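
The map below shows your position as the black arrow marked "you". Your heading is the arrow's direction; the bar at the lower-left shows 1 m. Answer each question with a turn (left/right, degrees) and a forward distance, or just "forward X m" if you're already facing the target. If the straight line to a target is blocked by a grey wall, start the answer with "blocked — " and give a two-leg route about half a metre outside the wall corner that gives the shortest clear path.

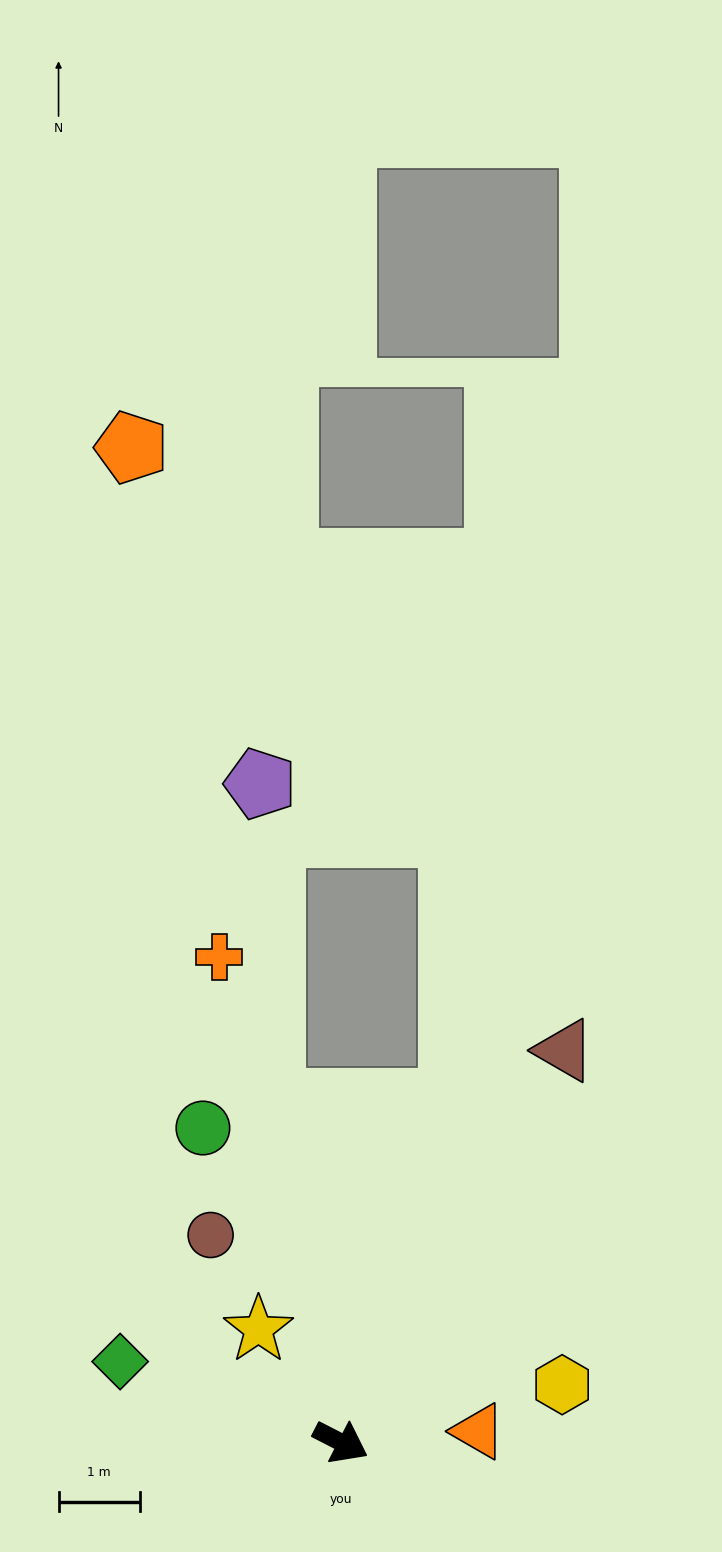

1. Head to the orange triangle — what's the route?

turn left 32°, forward 1.7 m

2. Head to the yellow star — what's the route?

turn left 153°, forward 1.7 m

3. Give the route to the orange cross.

turn left 131°, forward 6.2 m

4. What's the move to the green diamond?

turn right 173°, forward 2.9 m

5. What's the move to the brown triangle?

turn left 87°, forward 5.6 m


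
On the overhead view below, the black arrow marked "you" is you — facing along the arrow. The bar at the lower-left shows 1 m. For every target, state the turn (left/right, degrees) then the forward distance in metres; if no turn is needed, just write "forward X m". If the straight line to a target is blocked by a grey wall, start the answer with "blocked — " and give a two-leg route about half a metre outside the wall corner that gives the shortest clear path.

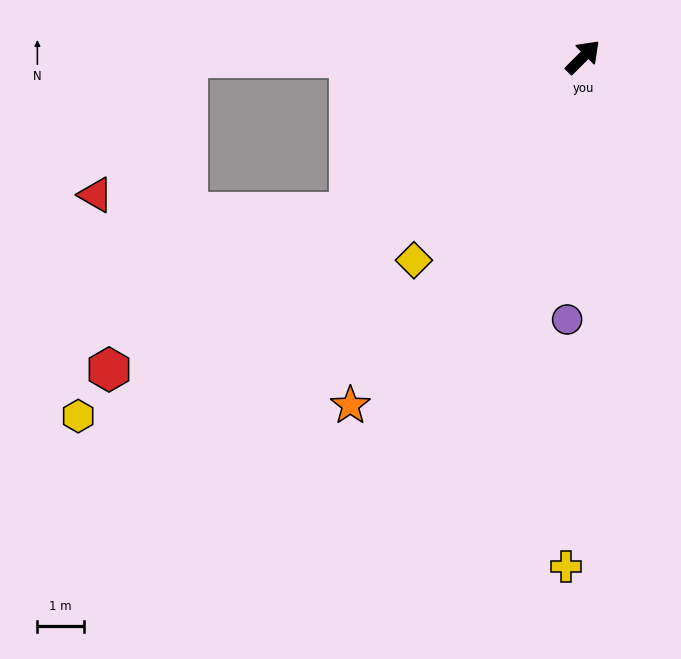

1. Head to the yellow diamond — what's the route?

turn right 175°, forward 5.6 m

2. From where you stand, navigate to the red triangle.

blocked — turn left 135°, forward 8.4 m, then turn left 56°, forward 3.5 m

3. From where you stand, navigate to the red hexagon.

turn left 168°, forward 12.1 m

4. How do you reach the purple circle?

turn right 138°, forward 5.6 m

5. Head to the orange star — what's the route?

turn right 169°, forward 8.9 m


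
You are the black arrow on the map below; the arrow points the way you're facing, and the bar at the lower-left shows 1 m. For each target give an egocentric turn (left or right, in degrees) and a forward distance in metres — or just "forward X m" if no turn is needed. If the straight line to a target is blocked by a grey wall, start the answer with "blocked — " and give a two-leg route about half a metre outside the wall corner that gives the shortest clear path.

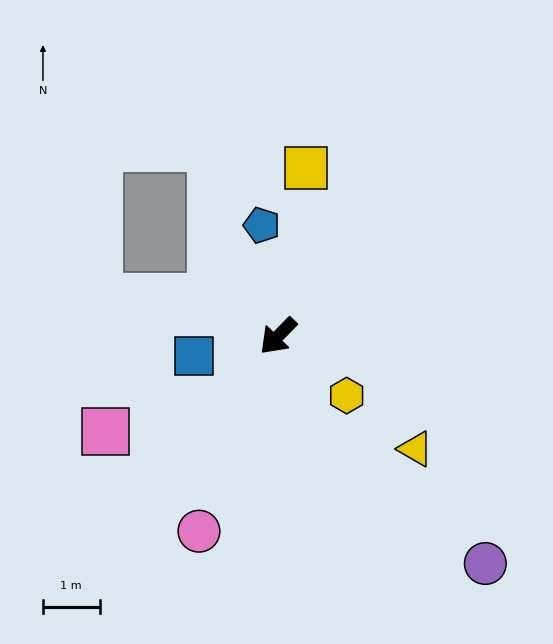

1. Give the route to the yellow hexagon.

turn left 94°, forward 1.6 m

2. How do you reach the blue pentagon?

turn right 127°, forward 2.0 m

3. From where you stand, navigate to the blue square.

turn right 32°, forward 1.5 m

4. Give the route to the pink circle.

turn left 22°, forward 3.7 m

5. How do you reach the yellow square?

turn right 145°, forward 3.0 m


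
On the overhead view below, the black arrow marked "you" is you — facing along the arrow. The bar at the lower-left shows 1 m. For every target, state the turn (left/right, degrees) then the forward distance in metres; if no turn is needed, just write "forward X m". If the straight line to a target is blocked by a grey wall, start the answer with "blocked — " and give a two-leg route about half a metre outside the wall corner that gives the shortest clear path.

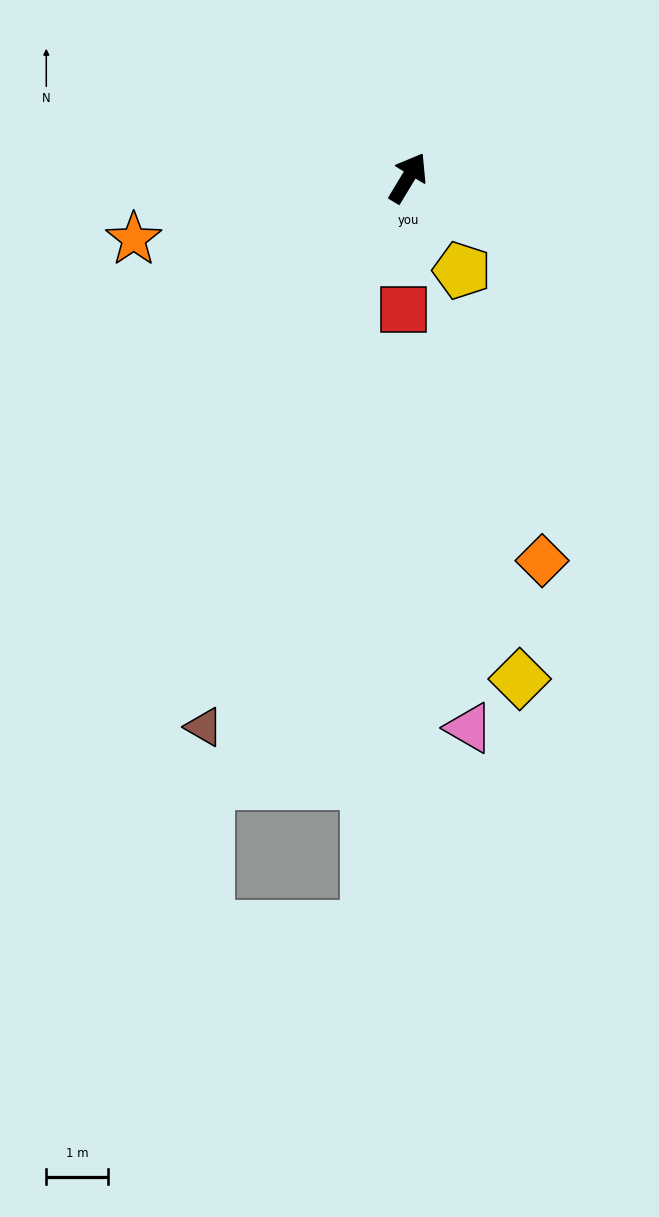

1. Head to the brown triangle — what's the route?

turn right 169°, forward 9.5 m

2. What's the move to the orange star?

turn left 134°, forward 4.6 m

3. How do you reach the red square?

turn right 151°, forward 2.1 m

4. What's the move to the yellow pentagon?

turn right 119°, forward 1.7 m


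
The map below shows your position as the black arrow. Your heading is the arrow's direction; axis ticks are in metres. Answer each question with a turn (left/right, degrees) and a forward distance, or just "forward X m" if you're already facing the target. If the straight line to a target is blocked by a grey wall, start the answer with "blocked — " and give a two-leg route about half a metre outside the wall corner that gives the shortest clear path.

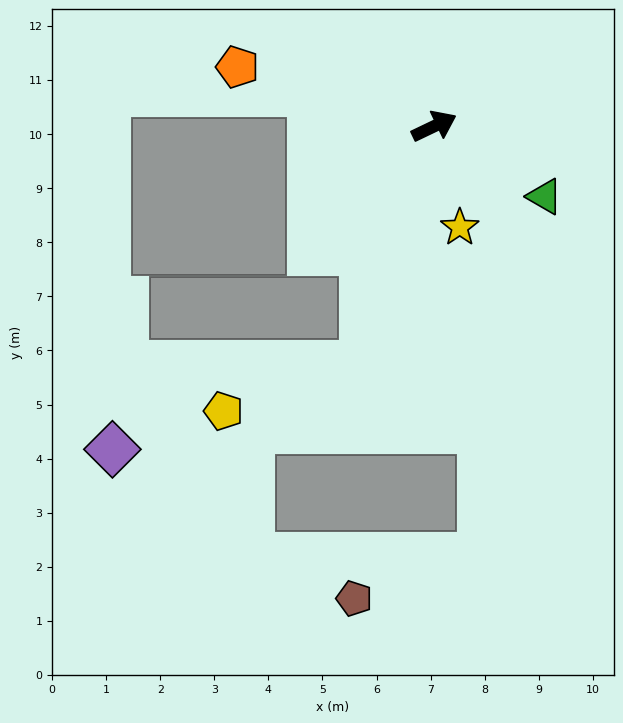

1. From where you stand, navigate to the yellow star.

turn right 101°, forward 1.9 m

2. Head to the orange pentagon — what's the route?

turn left 138°, forward 3.8 m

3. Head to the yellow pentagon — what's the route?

blocked — turn right 132°, forward 4.6 m, then turn right 55°, forward 2.7 m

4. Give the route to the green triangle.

turn right 58°, forward 2.4 m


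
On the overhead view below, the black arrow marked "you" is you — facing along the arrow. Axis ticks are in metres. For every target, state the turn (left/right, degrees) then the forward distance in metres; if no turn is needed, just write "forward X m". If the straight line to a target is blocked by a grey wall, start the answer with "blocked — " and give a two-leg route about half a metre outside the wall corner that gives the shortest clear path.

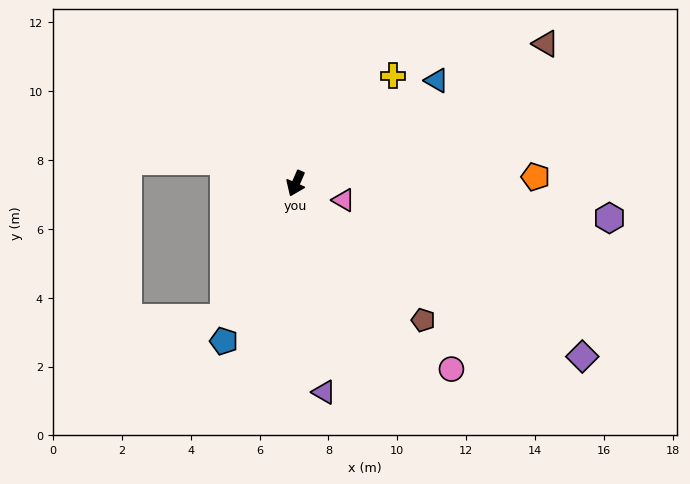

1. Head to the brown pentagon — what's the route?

turn left 66°, forward 5.4 m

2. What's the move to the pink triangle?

turn left 94°, forward 1.5 m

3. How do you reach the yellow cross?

turn left 161°, forward 4.2 m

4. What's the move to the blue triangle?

turn left 150°, forward 5.1 m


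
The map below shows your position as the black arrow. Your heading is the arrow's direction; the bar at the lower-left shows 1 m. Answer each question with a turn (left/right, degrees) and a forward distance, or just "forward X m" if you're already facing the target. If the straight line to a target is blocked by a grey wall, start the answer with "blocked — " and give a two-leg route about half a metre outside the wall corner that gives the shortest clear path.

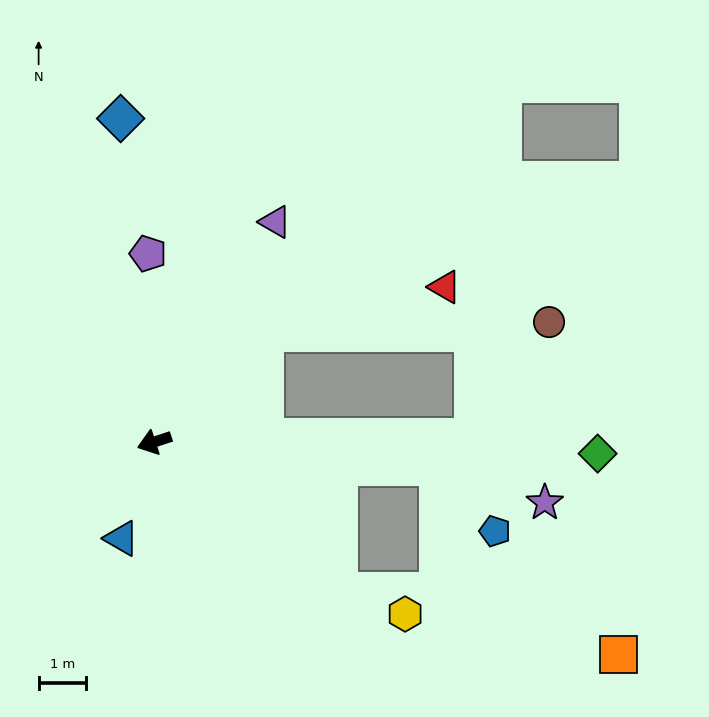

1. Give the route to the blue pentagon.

blocked — turn left 157°, forward 6.1 m, then turn right 45°, forward 1.8 m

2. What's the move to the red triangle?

blocked — turn right 153°, forward 3.3 m, then turn right 31°, forward 4.0 m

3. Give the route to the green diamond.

turn left 160°, forward 9.4 m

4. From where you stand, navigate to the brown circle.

blocked — turn right 153°, forward 3.3 m, then turn right 43°, forward 6.1 m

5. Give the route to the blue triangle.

turn left 53°, forward 2.2 m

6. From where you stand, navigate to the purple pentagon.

turn right 106°, forward 4.0 m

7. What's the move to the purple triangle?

turn right 137°, forward 5.3 m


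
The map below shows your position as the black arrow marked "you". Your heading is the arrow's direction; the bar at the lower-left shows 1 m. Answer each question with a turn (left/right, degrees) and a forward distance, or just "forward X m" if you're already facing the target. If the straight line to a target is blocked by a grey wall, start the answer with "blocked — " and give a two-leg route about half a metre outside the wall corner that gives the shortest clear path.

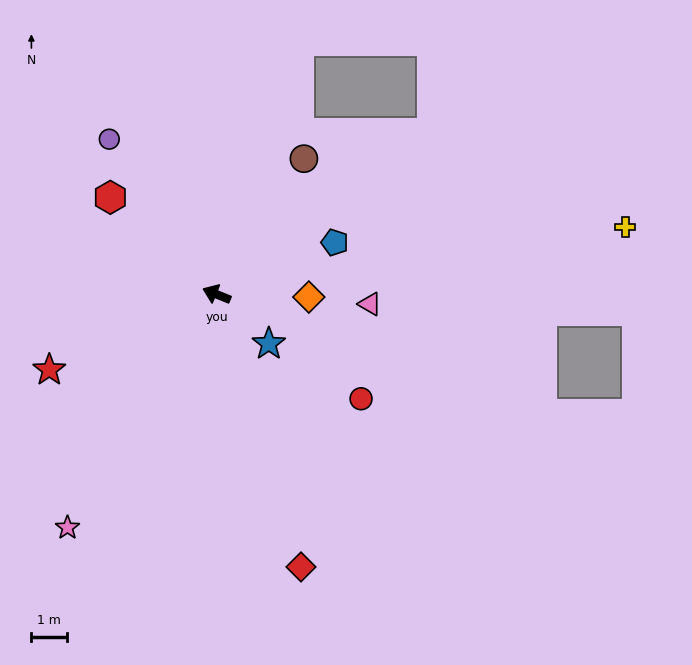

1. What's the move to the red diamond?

turn left 129°, forward 8.0 m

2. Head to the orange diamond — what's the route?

turn right 160°, forward 2.6 m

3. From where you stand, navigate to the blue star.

turn left 159°, forward 2.0 m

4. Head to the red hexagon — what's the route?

turn right 20°, forward 4.0 m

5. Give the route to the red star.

turn left 46°, forward 5.1 m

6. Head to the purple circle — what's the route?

turn right 33°, forward 5.3 m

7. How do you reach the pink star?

turn left 80°, forward 7.7 m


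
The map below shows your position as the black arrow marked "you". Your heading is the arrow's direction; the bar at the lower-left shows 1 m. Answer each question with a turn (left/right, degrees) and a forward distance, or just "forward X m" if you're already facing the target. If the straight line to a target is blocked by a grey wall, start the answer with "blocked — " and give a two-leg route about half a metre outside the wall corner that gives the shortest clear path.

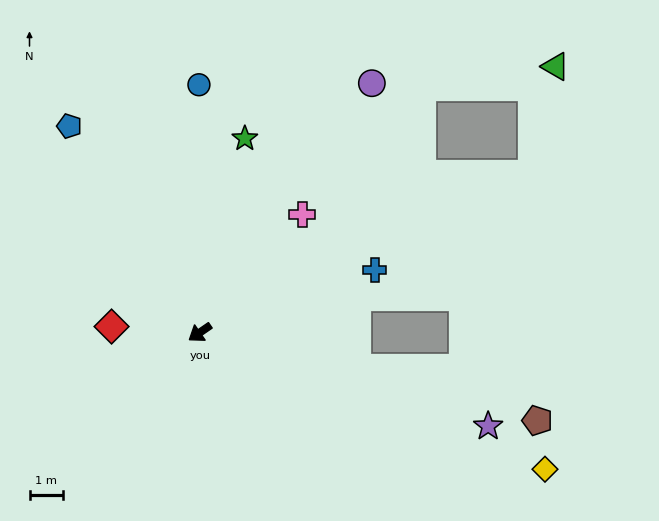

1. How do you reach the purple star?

turn left 127°, forward 8.9 m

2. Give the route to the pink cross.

turn right 166°, forward 4.6 m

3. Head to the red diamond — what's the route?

turn right 38°, forward 2.6 m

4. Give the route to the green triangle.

blocked — turn left 171°, forward 10.9 m, then turn left 52°, forward 3.3 m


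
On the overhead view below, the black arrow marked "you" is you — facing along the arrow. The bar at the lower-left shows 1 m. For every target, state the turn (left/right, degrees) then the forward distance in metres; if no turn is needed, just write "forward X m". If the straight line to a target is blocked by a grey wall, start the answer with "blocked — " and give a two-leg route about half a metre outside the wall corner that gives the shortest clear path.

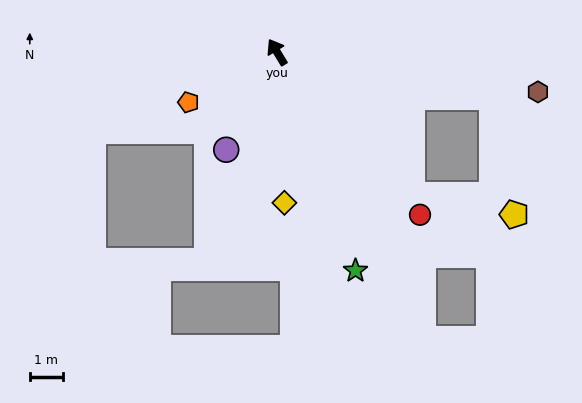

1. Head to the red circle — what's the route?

turn right 170°, forward 6.6 m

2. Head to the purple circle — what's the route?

turn left 121°, forward 3.3 m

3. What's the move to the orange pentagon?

turn left 88°, forward 3.1 m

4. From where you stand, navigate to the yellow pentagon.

blocked — turn right 168°, forward 6.0 m, then turn left 36°, forward 3.2 m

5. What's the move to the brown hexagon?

turn right 130°, forward 8.0 m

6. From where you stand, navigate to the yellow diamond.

turn left 151°, forward 4.6 m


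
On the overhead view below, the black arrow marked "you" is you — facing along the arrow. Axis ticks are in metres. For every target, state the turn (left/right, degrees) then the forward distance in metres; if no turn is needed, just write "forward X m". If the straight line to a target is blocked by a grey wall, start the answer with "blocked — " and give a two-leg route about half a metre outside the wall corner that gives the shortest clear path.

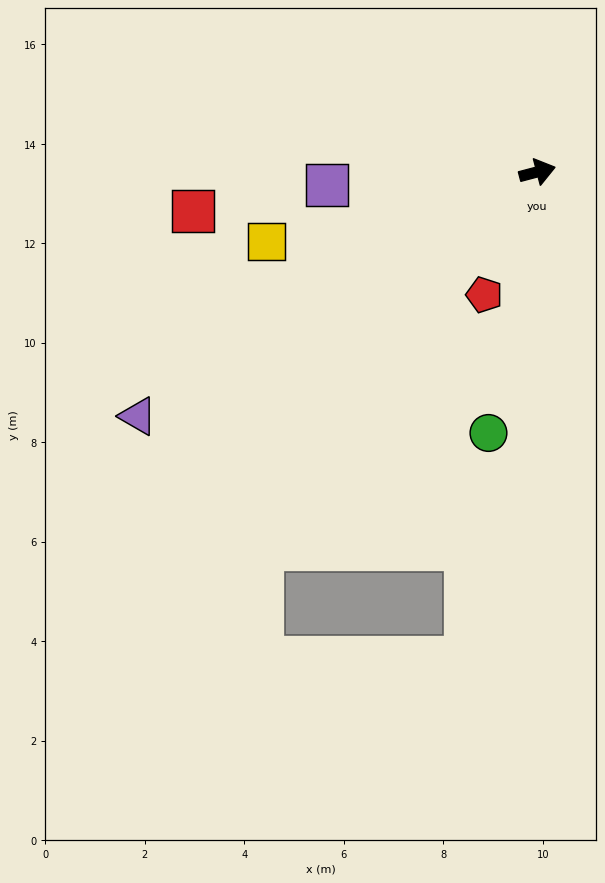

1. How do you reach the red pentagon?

turn right 128°, forward 2.7 m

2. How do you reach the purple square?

turn left 169°, forward 4.2 m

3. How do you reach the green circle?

turn right 115°, forward 5.3 m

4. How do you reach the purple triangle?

turn right 163°, forward 9.4 m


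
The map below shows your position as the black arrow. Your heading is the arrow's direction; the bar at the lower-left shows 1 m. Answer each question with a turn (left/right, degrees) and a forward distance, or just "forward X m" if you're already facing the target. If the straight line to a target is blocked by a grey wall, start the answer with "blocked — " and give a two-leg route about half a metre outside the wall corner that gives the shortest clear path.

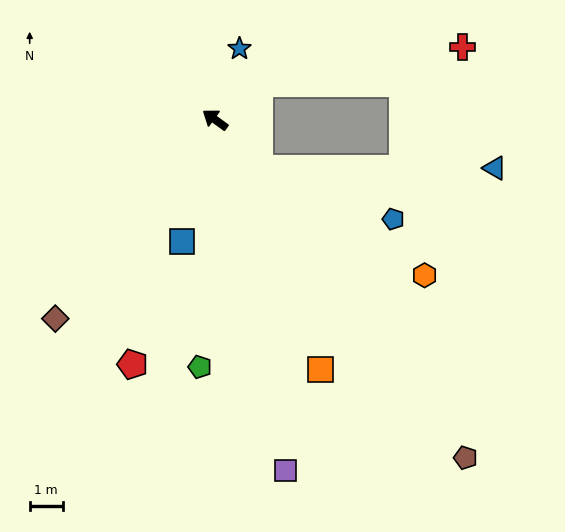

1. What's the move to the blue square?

turn left 111°, forward 3.8 m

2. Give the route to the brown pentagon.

turn left 163°, forward 12.7 m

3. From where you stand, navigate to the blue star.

turn right 73°, forward 2.3 m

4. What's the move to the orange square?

turn left 149°, forward 8.2 m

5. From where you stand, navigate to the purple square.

turn left 137°, forward 10.8 m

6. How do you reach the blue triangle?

blocked — turn left 168°, forward 2.0 m, then turn left 48°, forward 7.1 m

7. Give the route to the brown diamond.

turn left 87°, forward 7.7 m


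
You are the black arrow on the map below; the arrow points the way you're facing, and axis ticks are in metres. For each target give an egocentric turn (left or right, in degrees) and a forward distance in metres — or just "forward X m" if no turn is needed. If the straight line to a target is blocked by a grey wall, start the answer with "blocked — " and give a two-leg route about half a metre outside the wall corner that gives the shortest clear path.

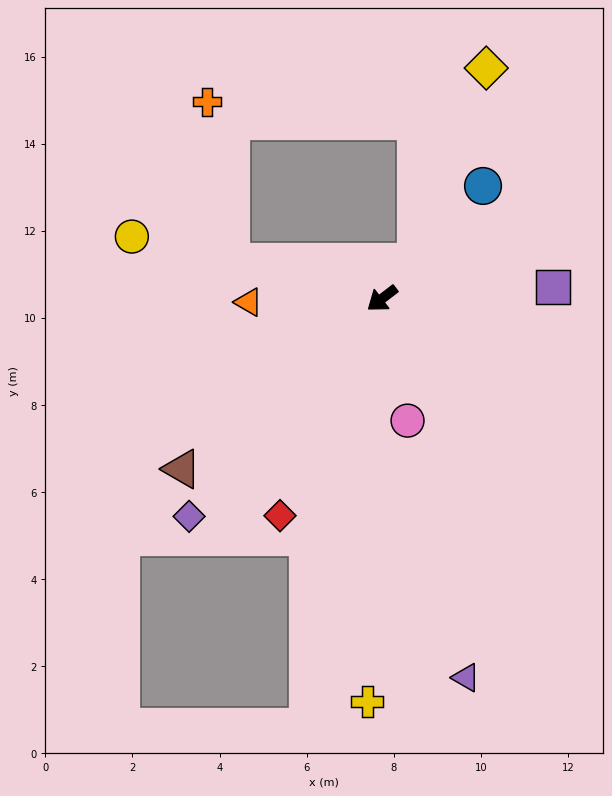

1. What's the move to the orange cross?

blocked — turn right 51°, forward 3.6 m, then turn right 68°, forward 3.7 m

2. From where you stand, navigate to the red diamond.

turn left 27°, forward 5.5 m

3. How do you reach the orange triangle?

turn right 36°, forward 3.1 m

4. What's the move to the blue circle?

turn right 169°, forward 3.5 m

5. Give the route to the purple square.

turn left 146°, forward 3.9 m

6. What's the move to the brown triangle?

turn left 3°, forward 6.0 m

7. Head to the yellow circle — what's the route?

turn right 51°, forward 5.9 m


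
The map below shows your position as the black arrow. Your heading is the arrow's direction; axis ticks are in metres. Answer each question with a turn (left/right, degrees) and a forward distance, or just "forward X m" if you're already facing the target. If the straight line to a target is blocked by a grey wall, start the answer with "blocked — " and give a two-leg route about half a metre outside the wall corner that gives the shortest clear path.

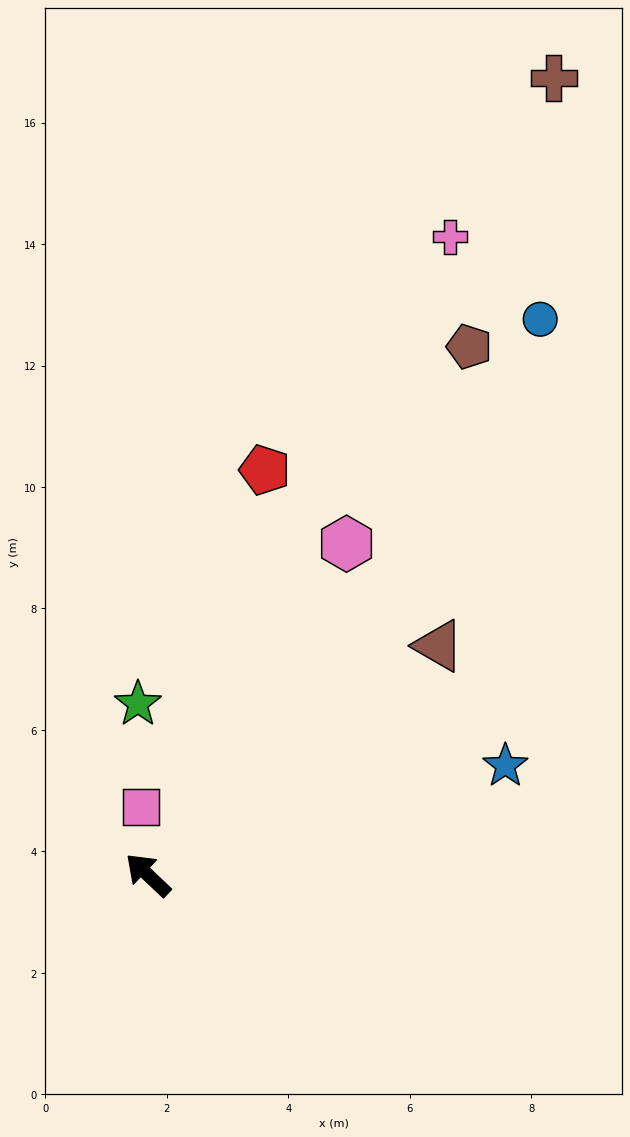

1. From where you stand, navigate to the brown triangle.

turn right 98°, forward 6.1 m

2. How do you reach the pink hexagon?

turn right 77°, forward 6.4 m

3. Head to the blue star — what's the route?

turn right 120°, forward 6.2 m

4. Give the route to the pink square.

turn right 40°, forward 1.1 m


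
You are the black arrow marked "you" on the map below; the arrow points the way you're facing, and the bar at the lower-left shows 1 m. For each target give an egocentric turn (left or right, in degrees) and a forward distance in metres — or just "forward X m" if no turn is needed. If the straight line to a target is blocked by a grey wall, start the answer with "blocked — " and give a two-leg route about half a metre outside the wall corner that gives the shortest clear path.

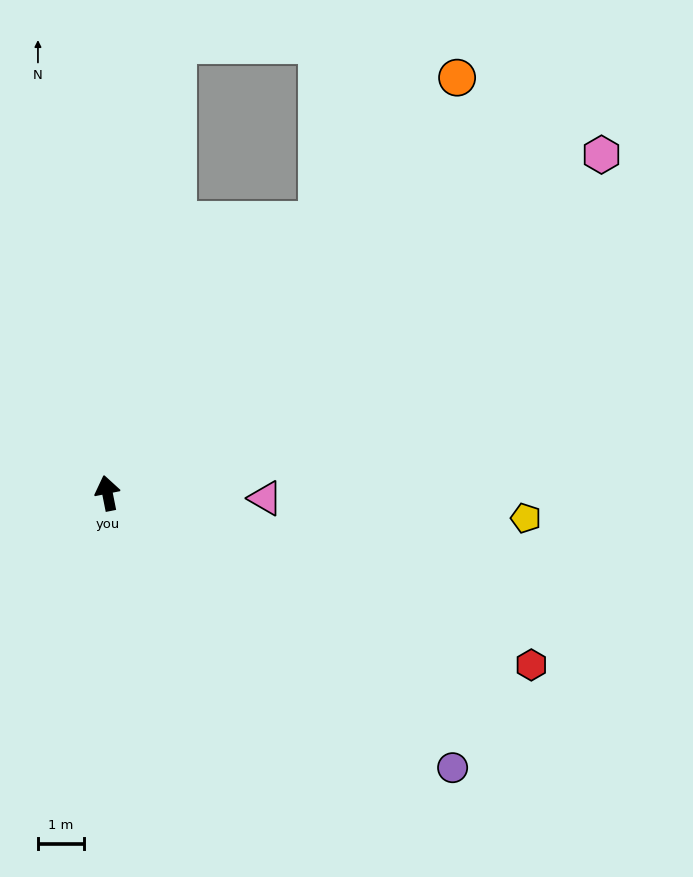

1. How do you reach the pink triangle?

turn right 103°, forward 3.5 m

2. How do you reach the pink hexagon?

turn right 67°, forward 13.1 m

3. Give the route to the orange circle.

turn right 51°, forward 11.9 m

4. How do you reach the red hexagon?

turn right 123°, forward 10.0 m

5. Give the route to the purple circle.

turn right 140°, forward 9.6 m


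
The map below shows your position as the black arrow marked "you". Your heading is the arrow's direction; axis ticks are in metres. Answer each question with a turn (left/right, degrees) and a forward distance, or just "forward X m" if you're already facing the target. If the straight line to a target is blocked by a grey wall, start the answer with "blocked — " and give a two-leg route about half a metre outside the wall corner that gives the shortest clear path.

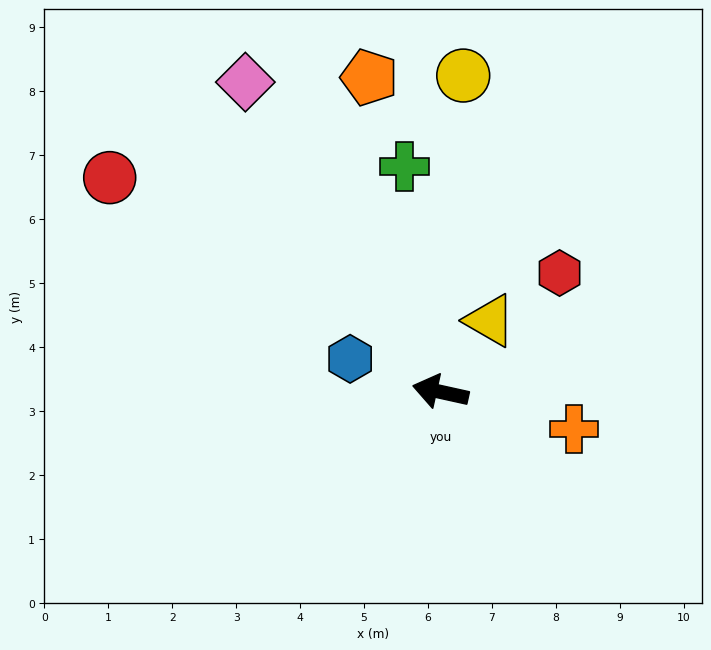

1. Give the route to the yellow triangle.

turn right 112°, forward 1.4 m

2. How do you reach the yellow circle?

turn right 82°, forward 5.0 m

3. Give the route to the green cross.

turn right 68°, forward 3.6 m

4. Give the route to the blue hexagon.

turn right 8°, forward 1.5 m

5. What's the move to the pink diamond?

turn right 45°, forward 5.7 m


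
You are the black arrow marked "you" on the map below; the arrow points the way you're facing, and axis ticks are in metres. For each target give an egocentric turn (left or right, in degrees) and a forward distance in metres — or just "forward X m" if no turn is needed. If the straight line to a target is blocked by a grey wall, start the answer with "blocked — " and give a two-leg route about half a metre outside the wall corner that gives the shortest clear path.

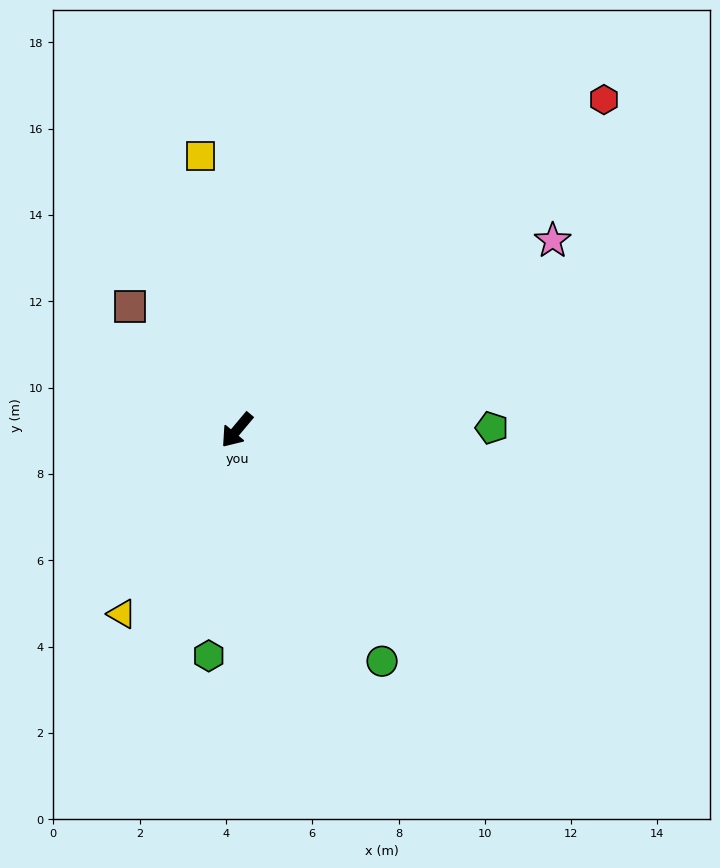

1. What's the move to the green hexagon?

turn left 33°, forward 5.3 m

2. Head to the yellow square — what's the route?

turn right 133°, forward 6.4 m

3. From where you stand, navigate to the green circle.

turn left 72°, forward 6.3 m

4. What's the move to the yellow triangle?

turn left 8°, forward 5.0 m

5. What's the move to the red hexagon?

turn left 172°, forward 11.4 m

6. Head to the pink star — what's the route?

turn left 161°, forward 8.5 m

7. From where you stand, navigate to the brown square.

turn right 99°, forward 3.8 m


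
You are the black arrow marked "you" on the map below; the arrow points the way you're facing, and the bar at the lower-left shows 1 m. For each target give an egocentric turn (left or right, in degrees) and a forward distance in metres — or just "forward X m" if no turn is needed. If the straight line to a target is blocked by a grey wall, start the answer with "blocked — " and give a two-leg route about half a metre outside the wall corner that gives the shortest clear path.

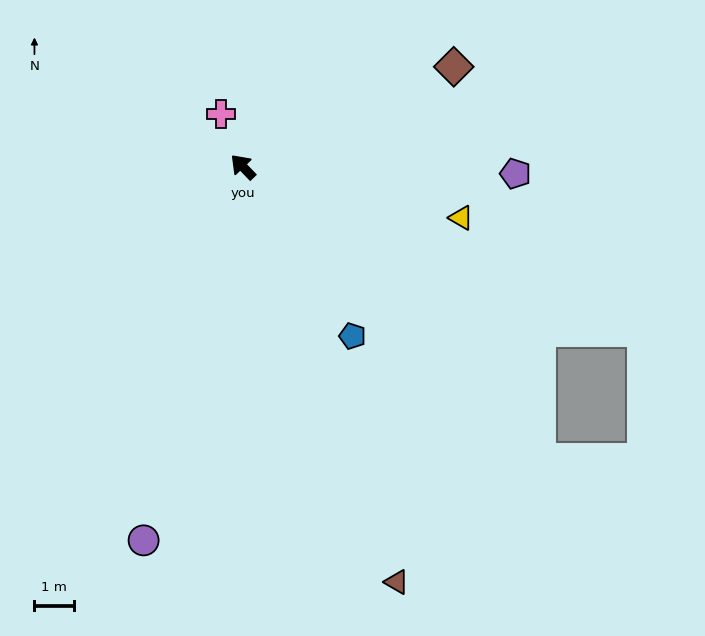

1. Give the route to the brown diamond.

turn right 109°, forward 5.9 m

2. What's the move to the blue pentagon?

turn left 169°, forward 5.1 m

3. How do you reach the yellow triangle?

turn right 147°, forward 5.7 m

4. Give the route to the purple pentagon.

turn right 135°, forward 6.9 m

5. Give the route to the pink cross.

turn right 21°, forward 1.4 m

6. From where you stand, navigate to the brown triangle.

turn left 156°, forward 11.2 m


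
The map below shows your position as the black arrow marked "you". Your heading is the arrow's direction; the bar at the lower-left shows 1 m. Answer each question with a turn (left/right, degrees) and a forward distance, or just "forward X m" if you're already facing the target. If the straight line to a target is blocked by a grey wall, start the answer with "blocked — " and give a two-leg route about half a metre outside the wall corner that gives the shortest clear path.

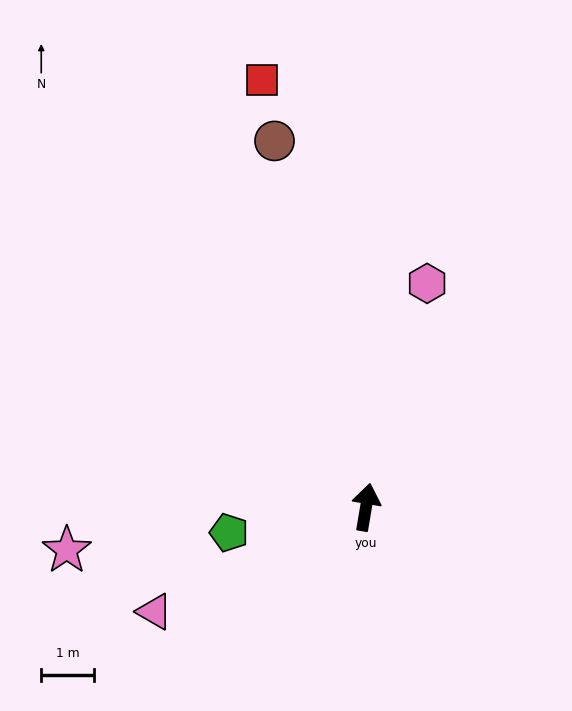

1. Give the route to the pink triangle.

turn left 126°, forward 4.5 m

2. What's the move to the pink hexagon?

turn right 6°, forward 4.4 m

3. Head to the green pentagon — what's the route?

turn left 110°, forward 2.7 m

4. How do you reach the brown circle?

turn left 24°, forward 7.2 m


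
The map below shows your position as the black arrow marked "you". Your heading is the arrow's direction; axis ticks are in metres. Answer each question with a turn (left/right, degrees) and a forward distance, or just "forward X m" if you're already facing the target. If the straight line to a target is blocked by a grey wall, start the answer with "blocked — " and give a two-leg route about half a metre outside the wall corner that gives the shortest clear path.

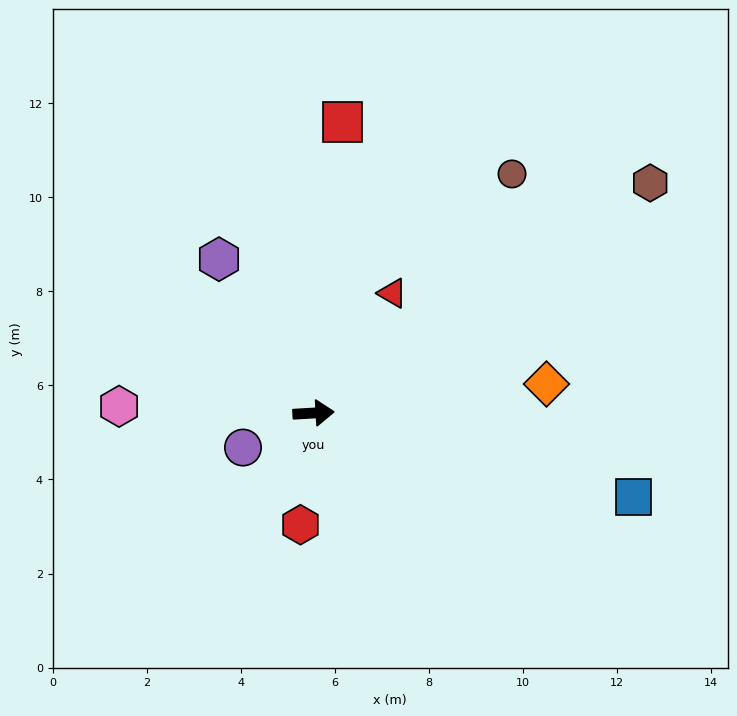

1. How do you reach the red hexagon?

turn right 100°, forward 2.4 m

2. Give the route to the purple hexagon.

turn left 118°, forward 3.8 m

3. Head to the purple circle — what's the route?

turn right 157°, forward 1.7 m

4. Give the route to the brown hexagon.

turn left 31°, forward 8.7 m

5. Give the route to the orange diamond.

turn left 4°, forward 5.0 m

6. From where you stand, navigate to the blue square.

turn right 18°, forward 7.0 m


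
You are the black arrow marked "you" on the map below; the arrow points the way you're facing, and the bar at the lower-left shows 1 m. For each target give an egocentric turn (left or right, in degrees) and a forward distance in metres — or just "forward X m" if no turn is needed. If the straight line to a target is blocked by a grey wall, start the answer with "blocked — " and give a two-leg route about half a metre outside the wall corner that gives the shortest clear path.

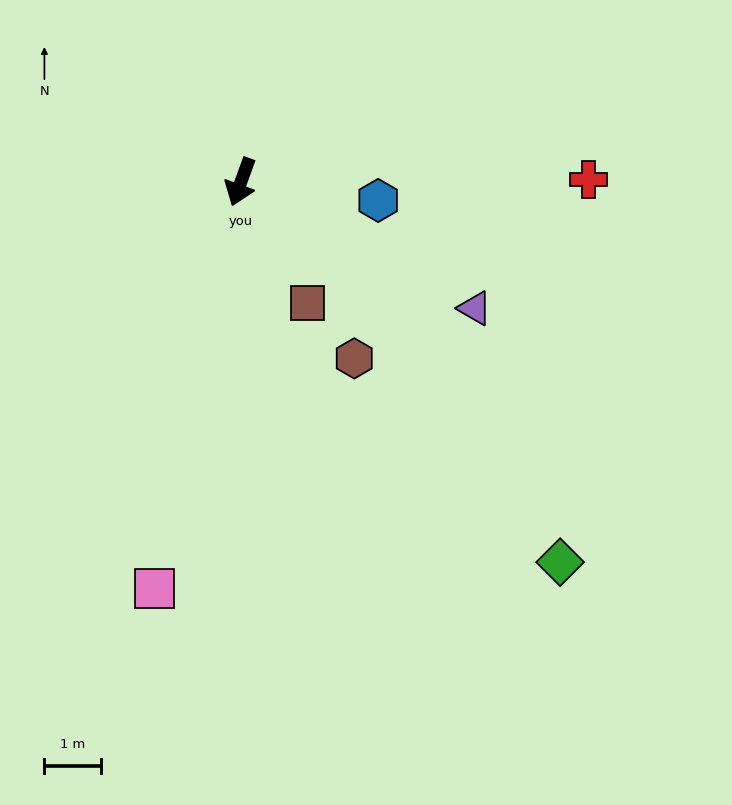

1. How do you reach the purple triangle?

turn left 82°, forward 4.7 m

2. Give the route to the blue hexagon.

turn left 102°, forward 2.4 m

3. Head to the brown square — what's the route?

turn left 49°, forward 2.4 m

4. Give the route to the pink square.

turn left 8°, forward 7.3 m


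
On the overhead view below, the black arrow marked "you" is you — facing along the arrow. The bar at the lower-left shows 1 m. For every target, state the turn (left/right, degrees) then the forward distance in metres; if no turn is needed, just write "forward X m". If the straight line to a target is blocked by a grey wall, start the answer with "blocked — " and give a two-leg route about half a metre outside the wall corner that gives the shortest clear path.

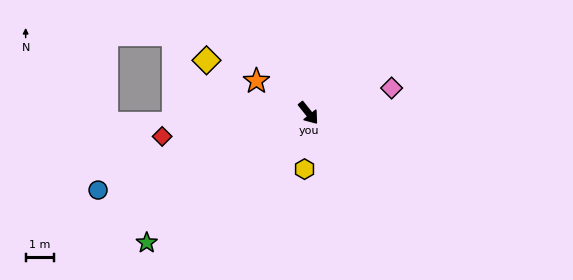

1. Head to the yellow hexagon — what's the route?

turn right 43°, forward 2.0 m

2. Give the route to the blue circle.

turn right 109°, forward 8.0 m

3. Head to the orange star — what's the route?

turn right 160°, forward 2.2 m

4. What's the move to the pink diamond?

turn left 68°, forward 3.1 m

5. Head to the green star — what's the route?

turn right 90°, forward 7.4 m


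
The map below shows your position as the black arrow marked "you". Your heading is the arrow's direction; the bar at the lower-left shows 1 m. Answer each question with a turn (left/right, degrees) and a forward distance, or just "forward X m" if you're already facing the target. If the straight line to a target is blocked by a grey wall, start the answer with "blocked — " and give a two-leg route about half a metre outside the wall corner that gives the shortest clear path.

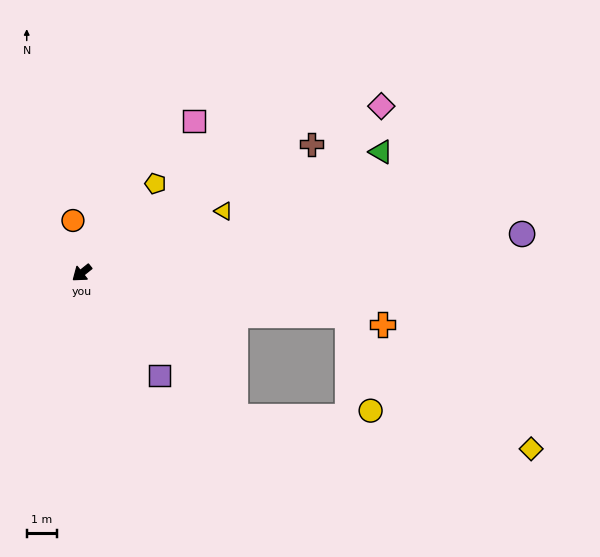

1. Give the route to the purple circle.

turn left 146°, forward 14.8 m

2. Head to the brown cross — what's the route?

turn left 171°, forward 8.8 m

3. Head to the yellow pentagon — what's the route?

turn right 168°, forward 3.9 m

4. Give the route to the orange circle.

turn right 119°, forward 1.8 m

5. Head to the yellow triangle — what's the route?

turn left 165°, forward 5.2 m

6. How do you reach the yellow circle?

blocked — turn left 132°, forward 9.0 m, then turn right 67°, forward 3.3 m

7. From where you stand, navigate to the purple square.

turn left 89°, forward 4.3 m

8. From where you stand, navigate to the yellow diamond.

blocked — turn left 98°, forward 7.0 m, then turn left 37°, forward 10.0 m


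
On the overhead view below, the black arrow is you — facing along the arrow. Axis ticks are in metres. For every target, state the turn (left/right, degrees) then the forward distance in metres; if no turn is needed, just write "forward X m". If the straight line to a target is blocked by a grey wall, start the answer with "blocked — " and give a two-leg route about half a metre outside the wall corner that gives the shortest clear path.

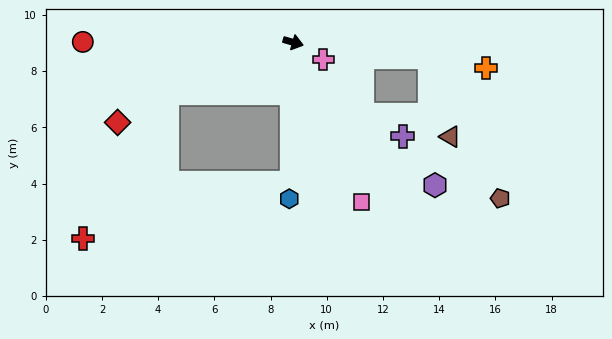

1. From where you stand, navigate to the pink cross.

turn right 14°, forward 1.2 m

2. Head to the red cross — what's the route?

blocked — turn right 142°, forward 4.8 m, then turn left 38°, forward 6.0 m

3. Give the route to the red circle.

turn right 164°, forward 7.5 m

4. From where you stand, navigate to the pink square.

turn right 51°, forward 6.2 m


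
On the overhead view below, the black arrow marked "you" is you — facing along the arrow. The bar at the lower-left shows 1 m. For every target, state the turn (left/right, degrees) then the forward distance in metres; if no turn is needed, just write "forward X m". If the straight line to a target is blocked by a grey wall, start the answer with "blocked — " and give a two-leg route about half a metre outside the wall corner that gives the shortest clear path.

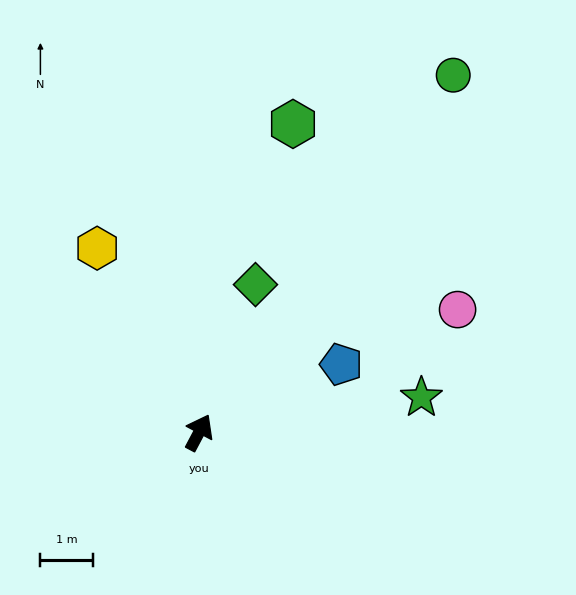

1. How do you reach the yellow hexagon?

turn left 57°, forward 4.0 m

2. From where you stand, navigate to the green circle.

turn right 8°, forward 8.4 m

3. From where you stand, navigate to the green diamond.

turn left 7°, forward 3.0 m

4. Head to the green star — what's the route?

turn right 53°, forward 4.3 m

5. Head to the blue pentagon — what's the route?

turn right 37°, forward 3.0 m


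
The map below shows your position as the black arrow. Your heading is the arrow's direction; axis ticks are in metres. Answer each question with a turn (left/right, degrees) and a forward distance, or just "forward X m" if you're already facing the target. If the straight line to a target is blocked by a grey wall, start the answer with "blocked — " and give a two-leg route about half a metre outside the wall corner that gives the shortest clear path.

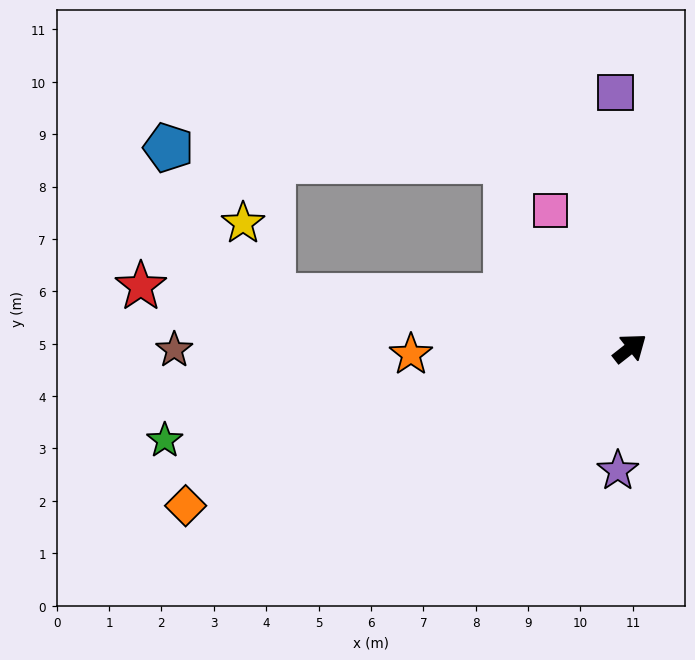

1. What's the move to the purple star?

turn right 134°, forward 2.3 m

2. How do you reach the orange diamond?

turn left 161°, forward 9.0 m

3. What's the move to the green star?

turn left 153°, forward 9.1 m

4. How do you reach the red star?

turn left 135°, forward 9.4 m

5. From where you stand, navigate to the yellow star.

blocked — turn left 133°, forward 6.9 m, then turn right 58°, forward 1.5 m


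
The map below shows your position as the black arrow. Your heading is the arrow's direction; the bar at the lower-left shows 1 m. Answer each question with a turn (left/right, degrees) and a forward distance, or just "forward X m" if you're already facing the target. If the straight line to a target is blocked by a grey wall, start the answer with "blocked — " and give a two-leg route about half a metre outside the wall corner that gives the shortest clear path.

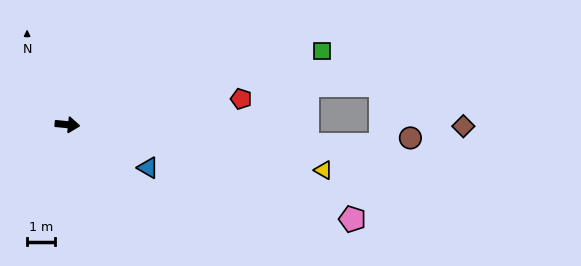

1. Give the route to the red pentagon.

turn left 14°, forward 6.2 m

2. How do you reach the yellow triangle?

turn right 4°, forward 9.2 m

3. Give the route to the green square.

turn left 22°, forward 9.3 m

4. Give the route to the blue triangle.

turn right 23°, forward 3.2 m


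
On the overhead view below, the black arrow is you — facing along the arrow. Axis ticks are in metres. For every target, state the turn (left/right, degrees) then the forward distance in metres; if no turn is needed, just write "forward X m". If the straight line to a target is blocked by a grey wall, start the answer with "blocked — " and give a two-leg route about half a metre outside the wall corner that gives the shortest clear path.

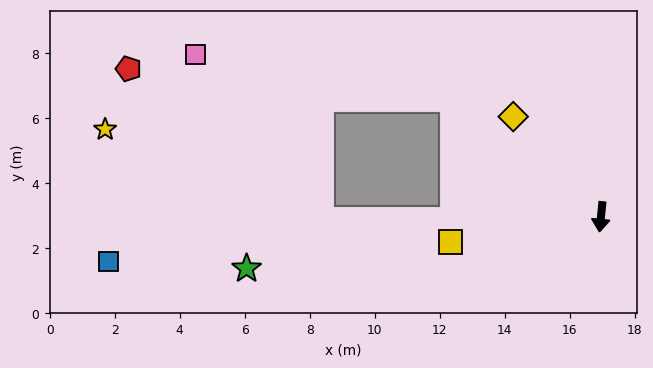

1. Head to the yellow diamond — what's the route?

turn right 133°, forward 4.1 m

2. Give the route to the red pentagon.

blocked — turn right 123°, forward 5.8 m, then turn left 34°, forward 10.0 m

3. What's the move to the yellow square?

turn right 75°, forward 4.7 m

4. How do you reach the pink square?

blocked — turn right 123°, forward 5.8 m, then turn left 29°, forward 8.0 m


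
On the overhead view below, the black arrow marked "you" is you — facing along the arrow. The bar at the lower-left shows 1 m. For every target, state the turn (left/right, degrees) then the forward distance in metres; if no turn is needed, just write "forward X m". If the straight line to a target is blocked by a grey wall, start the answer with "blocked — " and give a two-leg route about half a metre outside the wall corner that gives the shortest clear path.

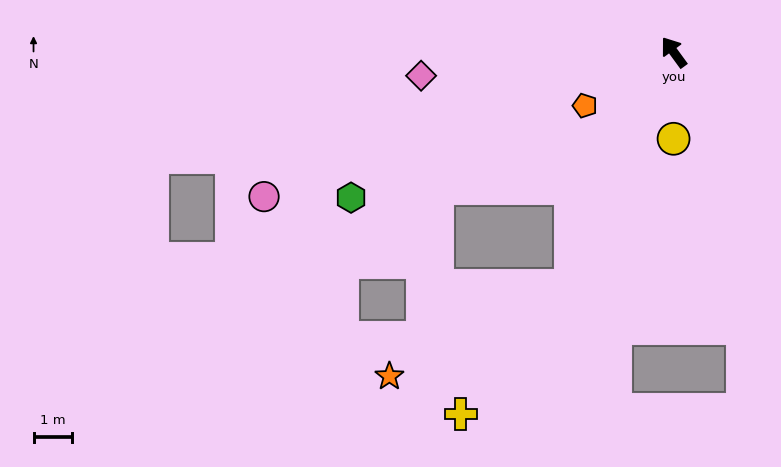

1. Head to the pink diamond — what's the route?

turn left 59°, forward 6.7 m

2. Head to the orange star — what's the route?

blocked — turn left 120°, forward 6.7 m, then turn right 39°, forward 5.3 m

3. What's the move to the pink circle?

turn left 73°, forward 11.4 m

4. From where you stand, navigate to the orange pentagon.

turn left 85°, forward 2.7 m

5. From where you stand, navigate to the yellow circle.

turn left 144°, forward 2.3 m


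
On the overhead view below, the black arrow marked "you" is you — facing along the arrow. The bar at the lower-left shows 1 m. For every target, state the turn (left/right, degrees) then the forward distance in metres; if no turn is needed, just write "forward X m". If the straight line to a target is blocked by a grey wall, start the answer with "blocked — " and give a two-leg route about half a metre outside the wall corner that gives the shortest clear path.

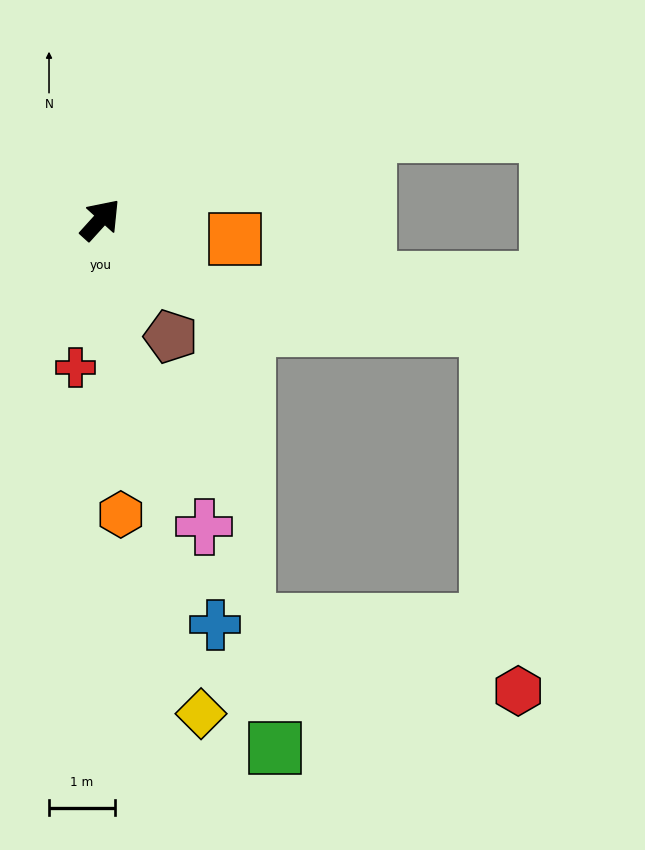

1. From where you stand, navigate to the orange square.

turn right 56°, forward 2.1 m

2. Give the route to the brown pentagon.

turn right 107°, forward 2.1 m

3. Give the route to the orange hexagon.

turn right 134°, forward 4.5 m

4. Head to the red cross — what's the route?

turn right 147°, forward 2.3 m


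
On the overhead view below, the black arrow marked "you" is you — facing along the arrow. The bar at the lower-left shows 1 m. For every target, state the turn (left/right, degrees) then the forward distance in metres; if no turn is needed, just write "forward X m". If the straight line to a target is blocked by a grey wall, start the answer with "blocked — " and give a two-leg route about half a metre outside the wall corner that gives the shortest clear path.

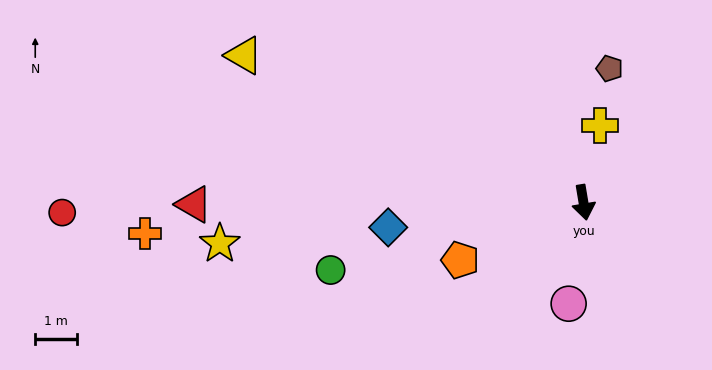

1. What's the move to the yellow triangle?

turn right 123°, forward 8.8 m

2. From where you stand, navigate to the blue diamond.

turn right 92°, forward 4.7 m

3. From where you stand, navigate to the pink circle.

turn right 18°, forward 2.4 m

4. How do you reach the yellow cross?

turn left 158°, forward 1.9 m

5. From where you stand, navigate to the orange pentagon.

turn right 74°, forward 3.2 m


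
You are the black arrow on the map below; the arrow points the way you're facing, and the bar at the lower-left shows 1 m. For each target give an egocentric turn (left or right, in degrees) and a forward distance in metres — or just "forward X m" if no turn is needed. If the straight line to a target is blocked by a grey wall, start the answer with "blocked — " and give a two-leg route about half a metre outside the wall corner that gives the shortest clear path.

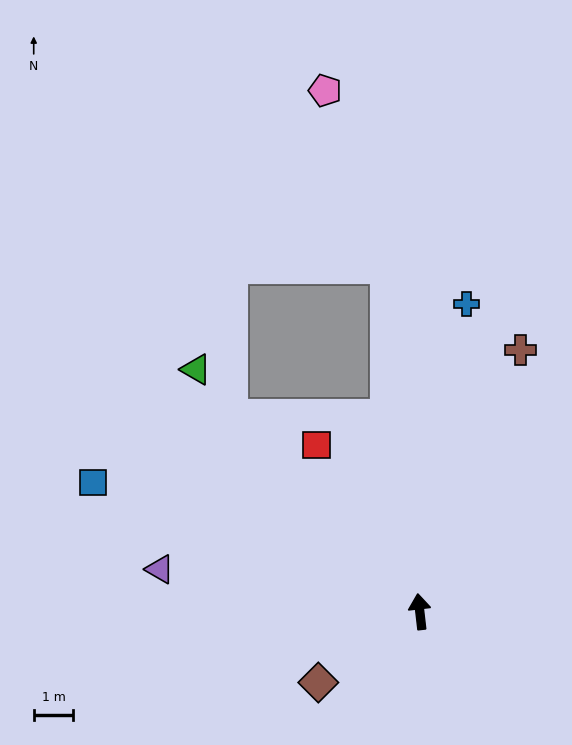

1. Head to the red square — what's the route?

turn left 25°, forward 4.9 m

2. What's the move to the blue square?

turn left 62°, forward 8.8 m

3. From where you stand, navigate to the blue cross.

turn right 15°, forward 7.8 m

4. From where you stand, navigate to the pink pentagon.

blocked — forward 8.7 m, then turn left 13°, forward 4.7 m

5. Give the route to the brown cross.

turn right 28°, forward 7.0 m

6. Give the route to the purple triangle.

turn left 74°, forward 6.6 m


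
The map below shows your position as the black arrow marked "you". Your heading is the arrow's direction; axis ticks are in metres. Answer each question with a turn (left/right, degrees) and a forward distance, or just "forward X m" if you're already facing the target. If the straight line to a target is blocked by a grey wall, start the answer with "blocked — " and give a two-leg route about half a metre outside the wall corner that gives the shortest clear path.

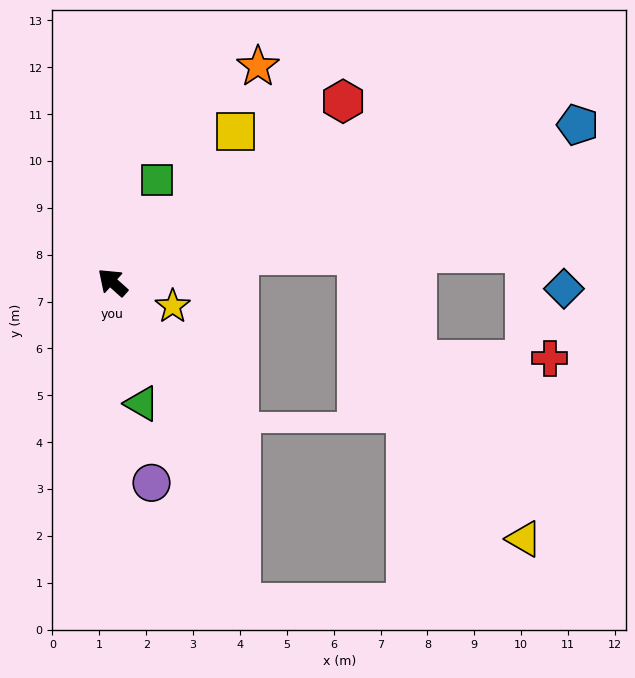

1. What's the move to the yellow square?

turn right 87°, forward 4.2 m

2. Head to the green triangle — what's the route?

turn left 145°, forward 2.7 m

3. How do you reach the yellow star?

turn right 160°, forward 1.4 m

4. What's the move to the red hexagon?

turn right 100°, forward 6.3 m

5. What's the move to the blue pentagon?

turn right 119°, forward 10.5 m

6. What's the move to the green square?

turn right 72°, forward 2.4 m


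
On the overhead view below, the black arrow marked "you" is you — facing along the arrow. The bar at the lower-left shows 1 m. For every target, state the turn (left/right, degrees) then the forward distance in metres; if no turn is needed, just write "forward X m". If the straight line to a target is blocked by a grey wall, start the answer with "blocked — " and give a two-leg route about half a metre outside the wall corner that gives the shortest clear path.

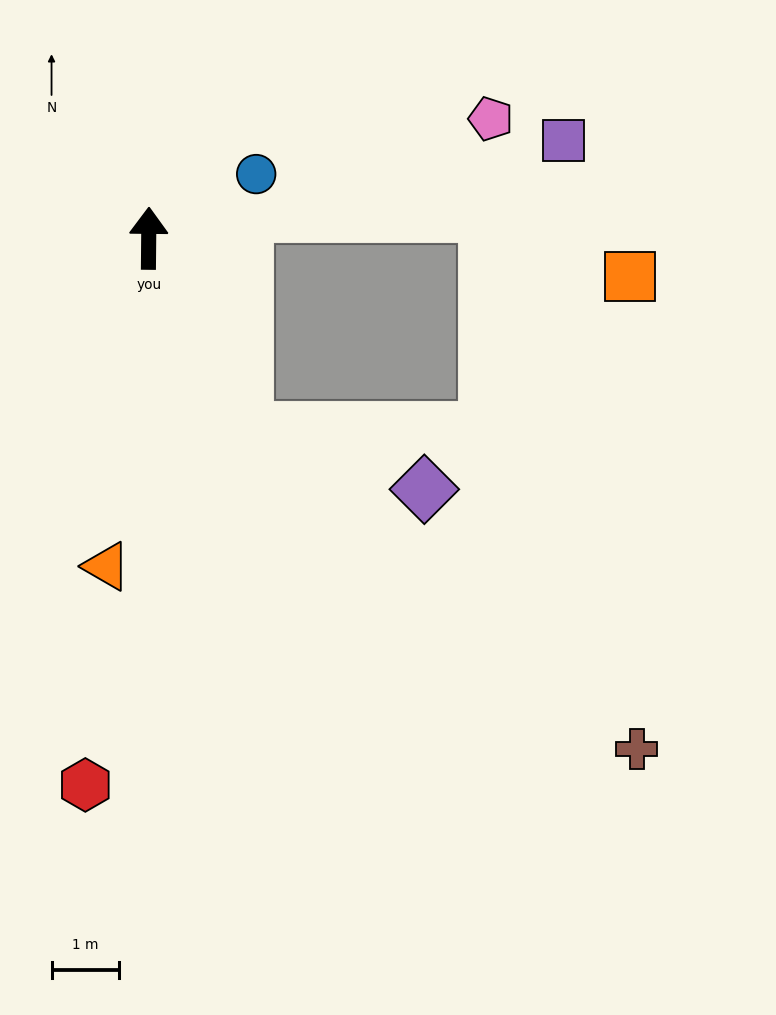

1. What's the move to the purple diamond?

blocked — turn right 153°, forward 3.2 m, then turn left 46°, forward 2.8 m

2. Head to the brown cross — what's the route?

blocked — turn right 153°, forward 3.2 m, then turn left 25°, forward 7.5 m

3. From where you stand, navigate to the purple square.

turn right 76°, forward 6.3 m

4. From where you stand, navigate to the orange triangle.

turn left 173°, forward 4.9 m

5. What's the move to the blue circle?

turn right 59°, forward 1.8 m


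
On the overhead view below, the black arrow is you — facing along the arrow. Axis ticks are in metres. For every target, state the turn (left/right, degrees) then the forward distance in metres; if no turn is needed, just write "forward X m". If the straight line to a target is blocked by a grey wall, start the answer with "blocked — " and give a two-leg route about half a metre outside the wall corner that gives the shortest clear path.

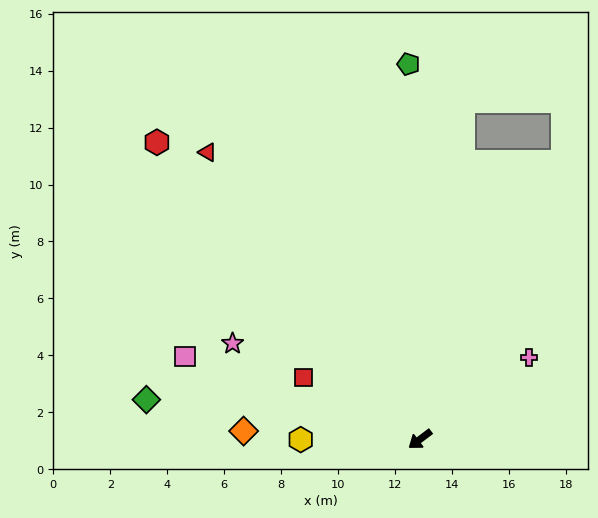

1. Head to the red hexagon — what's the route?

turn right 85°, forward 13.9 m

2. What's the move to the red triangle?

turn right 91°, forward 12.5 m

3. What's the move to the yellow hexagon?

turn right 37°, forward 4.2 m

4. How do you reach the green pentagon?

turn right 125°, forward 13.2 m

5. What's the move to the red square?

turn right 65°, forward 4.6 m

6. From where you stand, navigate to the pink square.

turn right 56°, forward 8.8 m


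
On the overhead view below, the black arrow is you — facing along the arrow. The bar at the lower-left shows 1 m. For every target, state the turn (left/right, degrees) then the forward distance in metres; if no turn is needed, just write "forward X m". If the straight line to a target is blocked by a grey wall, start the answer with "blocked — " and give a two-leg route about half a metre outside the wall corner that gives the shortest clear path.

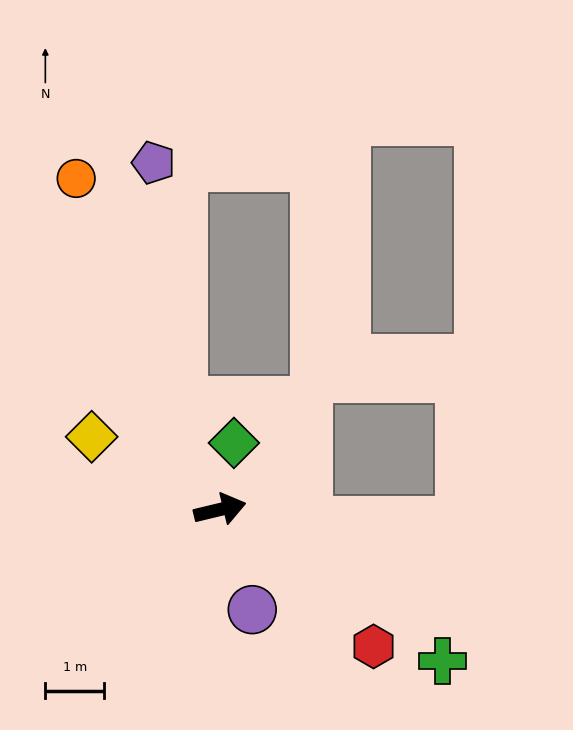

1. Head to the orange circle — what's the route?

turn left 100°, forward 6.1 m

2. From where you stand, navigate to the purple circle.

turn right 86°, forward 1.8 m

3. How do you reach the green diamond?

turn left 65°, forward 1.2 m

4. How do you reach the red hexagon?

turn right 55°, forward 3.5 m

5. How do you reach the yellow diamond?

turn left 137°, forward 2.5 m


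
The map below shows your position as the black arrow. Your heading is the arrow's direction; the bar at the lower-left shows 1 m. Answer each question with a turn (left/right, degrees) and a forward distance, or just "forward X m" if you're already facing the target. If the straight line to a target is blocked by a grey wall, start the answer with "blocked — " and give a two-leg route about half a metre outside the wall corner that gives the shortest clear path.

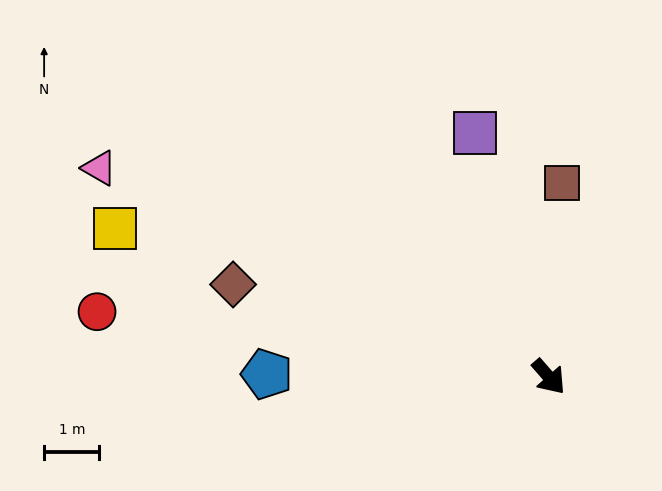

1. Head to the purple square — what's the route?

turn left 156°, forward 4.6 m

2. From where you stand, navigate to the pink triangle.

turn right 156°, forward 9.0 m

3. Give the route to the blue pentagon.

turn right 132°, forward 5.1 m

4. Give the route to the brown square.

turn left 135°, forward 3.5 m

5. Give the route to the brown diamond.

turn right 147°, forward 5.9 m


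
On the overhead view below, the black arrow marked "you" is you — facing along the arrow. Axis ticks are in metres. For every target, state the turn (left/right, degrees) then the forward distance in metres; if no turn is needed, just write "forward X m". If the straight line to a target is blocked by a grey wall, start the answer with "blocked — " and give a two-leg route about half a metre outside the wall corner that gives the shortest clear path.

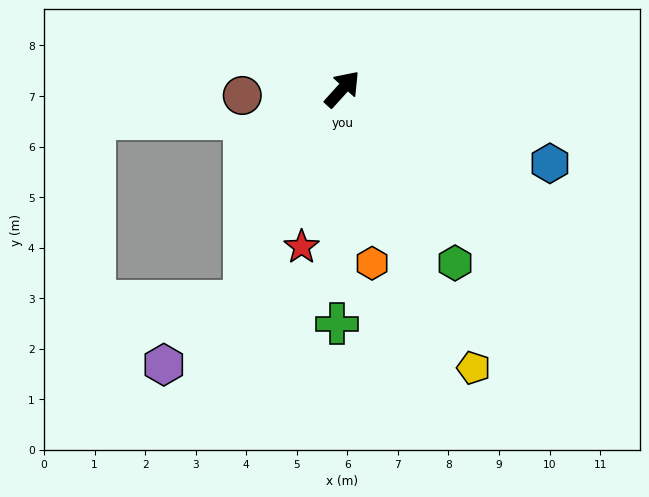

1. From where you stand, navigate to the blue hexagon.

turn right 68°, forward 4.4 m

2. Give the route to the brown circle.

turn left 136°, forward 2.0 m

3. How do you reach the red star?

turn right 152°, forward 3.2 m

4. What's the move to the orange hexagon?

turn right 128°, forward 3.5 m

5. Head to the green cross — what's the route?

turn right 139°, forward 4.6 m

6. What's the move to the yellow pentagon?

turn right 113°, forward 6.1 m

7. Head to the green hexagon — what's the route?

turn right 105°, forward 4.1 m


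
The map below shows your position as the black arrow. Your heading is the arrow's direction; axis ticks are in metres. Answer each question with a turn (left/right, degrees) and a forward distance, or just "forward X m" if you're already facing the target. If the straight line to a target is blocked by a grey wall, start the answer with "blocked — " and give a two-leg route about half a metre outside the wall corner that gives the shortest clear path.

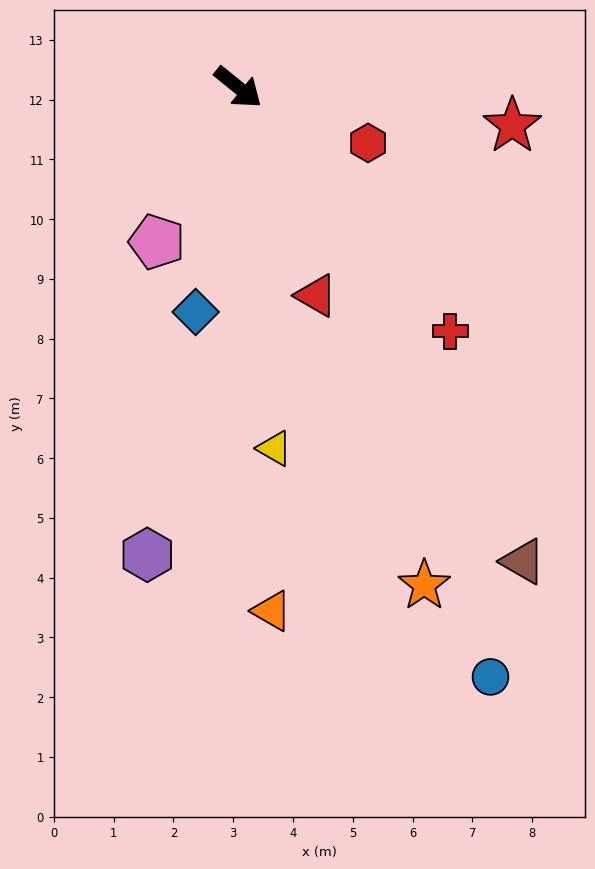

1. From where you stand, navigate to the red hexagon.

turn left 16°, forward 2.4 m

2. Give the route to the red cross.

turn right 10°, forward 5.4 m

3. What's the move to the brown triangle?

turn right 20°, forward 9.3 m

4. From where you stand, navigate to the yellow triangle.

turn right 45°, forward 6.1 m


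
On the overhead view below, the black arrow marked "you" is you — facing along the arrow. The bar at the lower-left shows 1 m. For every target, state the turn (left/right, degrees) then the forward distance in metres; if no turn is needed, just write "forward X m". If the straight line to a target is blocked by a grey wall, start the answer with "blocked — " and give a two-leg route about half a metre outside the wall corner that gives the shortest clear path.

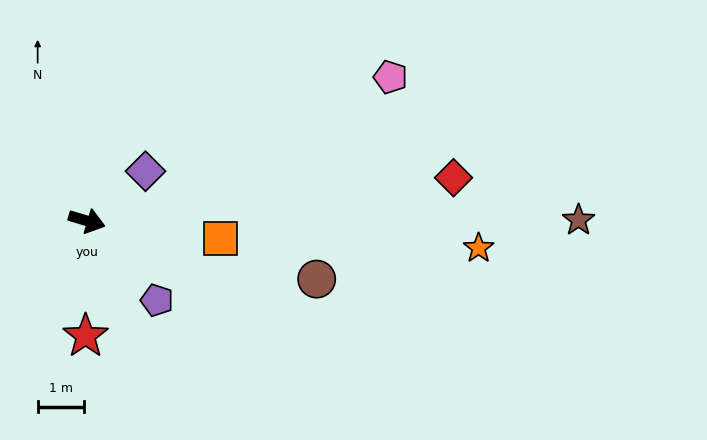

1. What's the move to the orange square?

turn left 9°, forward 2.9 m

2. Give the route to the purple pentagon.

turn right 32°, forward 2.3 m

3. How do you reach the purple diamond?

turn left 57°, forward 1.7 m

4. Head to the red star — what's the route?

turn right 74°, forward 2.5 m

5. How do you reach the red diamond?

turn left 23°, forward 8.0 m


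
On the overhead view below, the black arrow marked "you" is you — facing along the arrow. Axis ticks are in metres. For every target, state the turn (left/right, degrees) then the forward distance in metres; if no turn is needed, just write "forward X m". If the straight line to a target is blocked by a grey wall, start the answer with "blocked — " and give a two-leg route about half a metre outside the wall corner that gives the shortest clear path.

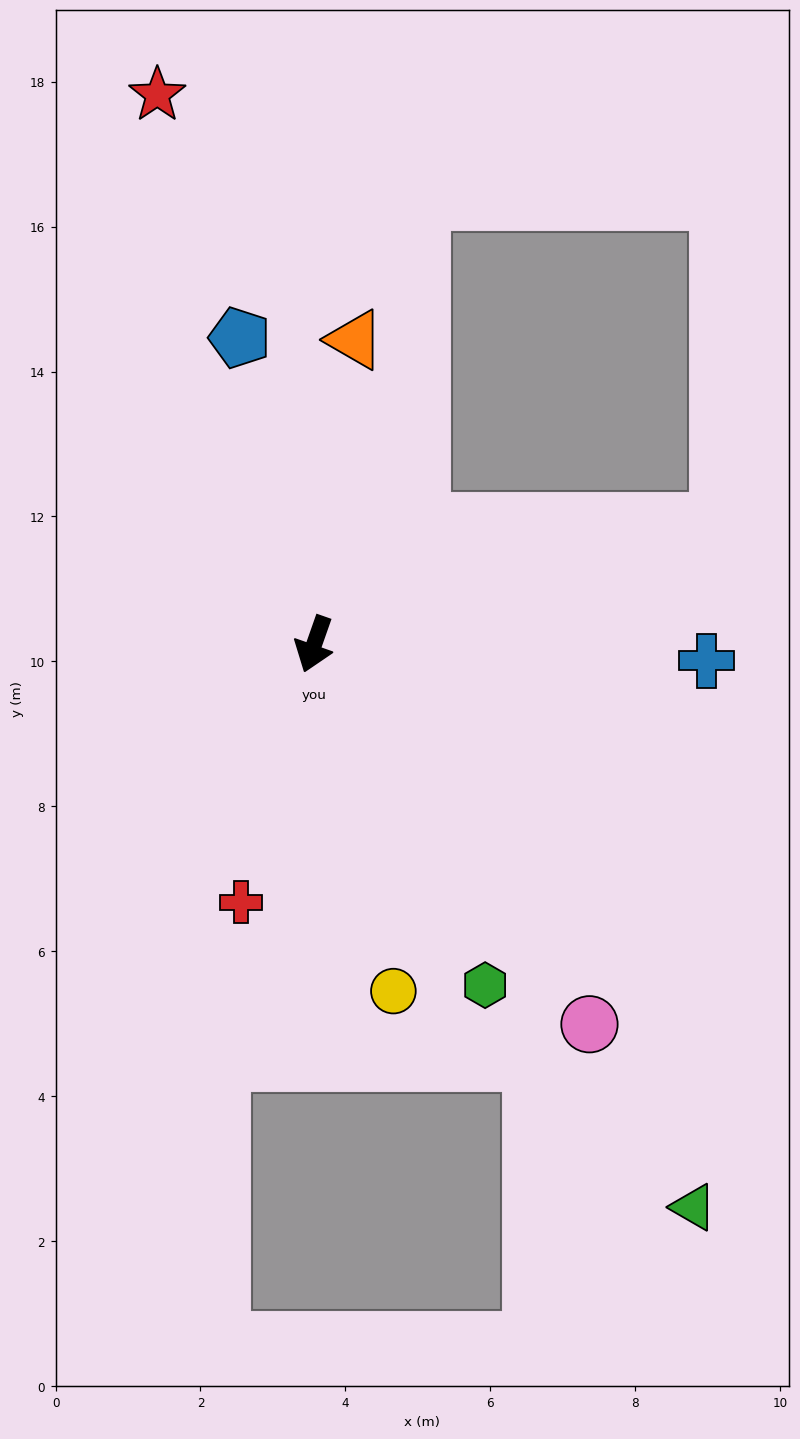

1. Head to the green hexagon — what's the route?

turn left 46°, forward 5.3 m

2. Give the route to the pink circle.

turn left 55°, forward 6.5 m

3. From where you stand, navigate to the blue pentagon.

turn right 147°, forward 4.4 m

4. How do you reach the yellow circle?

turn left 32°, forward 4.9 m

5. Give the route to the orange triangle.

turn right 168°, forward 4.2 m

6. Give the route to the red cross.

turn left 4°, forward 3.7 m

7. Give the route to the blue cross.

turn left 107°, forward 5.4 m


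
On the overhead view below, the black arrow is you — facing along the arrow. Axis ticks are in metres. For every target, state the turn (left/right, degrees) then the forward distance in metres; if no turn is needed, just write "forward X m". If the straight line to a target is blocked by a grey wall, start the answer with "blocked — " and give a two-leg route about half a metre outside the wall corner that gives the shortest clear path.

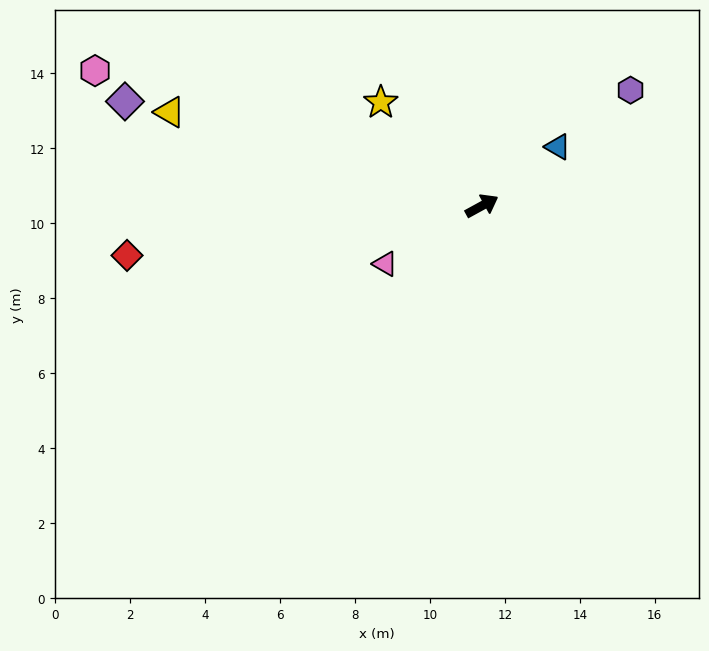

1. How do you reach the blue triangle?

turn left 9°, forward 2.6 m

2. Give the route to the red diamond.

turn left 159°, forward 9.6 m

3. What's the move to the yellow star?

turn left 106°, forward 3.9 m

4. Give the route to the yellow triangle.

turn left 135°, forward 8.7 m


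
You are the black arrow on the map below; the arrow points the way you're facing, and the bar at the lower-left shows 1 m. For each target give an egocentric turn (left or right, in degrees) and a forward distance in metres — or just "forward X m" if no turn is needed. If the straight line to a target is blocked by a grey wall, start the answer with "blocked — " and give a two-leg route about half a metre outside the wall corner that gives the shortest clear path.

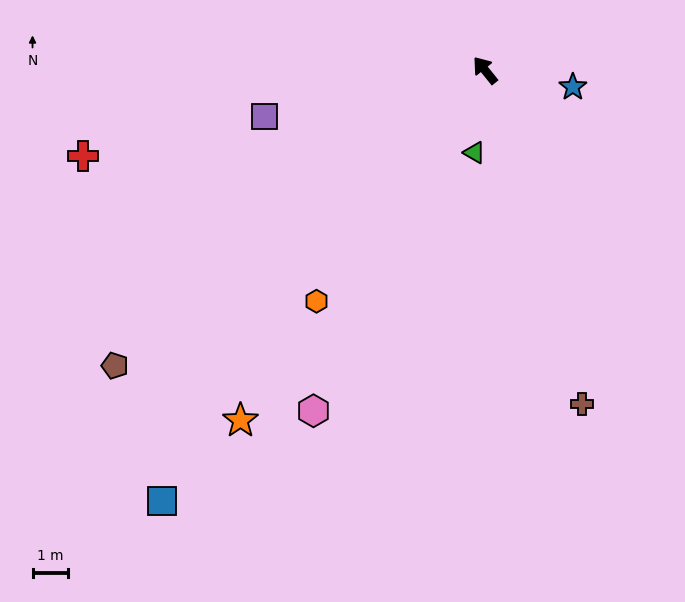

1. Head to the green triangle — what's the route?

turn left 134°, forward 2.3 m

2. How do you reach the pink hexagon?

turn left 114°, forward 10.6 m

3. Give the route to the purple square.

turn left 63°, forward 6.3 m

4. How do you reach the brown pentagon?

turn left 90°, forward 13.2 m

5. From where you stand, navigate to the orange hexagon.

turn left 105°, forward 8.0 m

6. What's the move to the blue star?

turn right 140°, forward 2.5 m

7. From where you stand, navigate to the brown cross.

turn left 157°, forward 9.7 m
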